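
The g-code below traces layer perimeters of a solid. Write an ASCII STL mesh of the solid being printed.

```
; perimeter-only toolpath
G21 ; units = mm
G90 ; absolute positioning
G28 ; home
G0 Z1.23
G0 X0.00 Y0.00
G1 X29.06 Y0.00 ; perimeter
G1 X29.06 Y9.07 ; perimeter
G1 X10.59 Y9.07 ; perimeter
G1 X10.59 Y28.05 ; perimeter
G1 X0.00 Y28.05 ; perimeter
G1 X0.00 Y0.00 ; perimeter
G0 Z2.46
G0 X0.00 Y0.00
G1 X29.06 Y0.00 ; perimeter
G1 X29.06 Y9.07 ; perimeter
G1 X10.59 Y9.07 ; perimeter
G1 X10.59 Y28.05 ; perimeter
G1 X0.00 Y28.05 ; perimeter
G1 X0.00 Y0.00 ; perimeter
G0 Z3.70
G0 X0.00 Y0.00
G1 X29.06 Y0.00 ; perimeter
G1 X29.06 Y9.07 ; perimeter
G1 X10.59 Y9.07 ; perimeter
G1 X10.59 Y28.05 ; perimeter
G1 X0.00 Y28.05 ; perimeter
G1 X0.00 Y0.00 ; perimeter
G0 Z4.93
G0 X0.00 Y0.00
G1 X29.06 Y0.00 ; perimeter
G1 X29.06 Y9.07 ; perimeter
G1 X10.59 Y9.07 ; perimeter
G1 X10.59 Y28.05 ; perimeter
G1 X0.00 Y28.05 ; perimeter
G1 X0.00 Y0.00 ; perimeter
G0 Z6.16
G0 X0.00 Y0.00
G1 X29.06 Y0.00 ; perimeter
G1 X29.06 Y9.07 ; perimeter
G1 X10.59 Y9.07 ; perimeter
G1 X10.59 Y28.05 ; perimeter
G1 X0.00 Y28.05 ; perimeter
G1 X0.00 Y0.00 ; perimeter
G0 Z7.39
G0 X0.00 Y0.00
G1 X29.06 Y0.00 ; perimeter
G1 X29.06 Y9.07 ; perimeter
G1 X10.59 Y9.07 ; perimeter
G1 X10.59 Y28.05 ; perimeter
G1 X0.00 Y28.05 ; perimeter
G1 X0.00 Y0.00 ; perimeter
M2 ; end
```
solid part
  facet normal 0.0000 0.0000 -1.0000
    outer loop
      vertex 29.06 9.07 0.00
      vertex 29.06 0.00 0.00
      vertex 0.00 0.00 0.00
    endloop
  endfacet
  facet normal 0.0000 0.0000 -1.0000
    outer loop
      vertex 10.59 9.07 0.00
      vertex 29.06 9.07 0.00
      vertex 0.00 0.00 0.00
    endloop
  endfacet
  facet normal 0.0000 0.0000 -1.0000
    outer loop
      vertex 10.59 28.05 0.00
      vertex 10.59 9.07 0.00
      vertex 0.00 0.00 0.00
    endloop
  endfacet
  facet normal 0.0000 0.0000 -1.0000
    outer loop
      vertex 0.00 28.05 0.00
      vertex 10.59 28.05 0.00
      vertex 0.00 0.00 0.00
    endloop
  endfacet
  facet normal 0.0000 0.0000 1.0000
    outer loop
      vertex 0.00 0.00 7.39
      vertex 29.06 0.00 7.39
      vertex 29.06 9.07 7.39
    endloop
  endfacet
  facet normal 0.0000 0.0000 1.0000
    outer loop
      vertex 0.00 0.00 7.39
      vertex 29.06 9.07 7.39
      vertex 10.59 9.07 7.39
    endloop
  endfacet
  facet normal 0.0000 0.0000 1.0000
    outer loop
      vertex 0.00 0.00 7.39
      vertex 10.59 9.07 7.39
      vertex 10.59 28.05 7.39
    endloop
  endfacet
  facet normal 0.0000 0.0000 1.0000
    outer loop
      vertex 0.00 0.00 7.39
      vertex 10.59 28.05 7.39
      vertex 0.00 28.05 7.39
    endloop
  endfacet
  facet normal 0.0000 -1.0000 0.0000
    outer loop
      vertex 0.00 0.00 0.00
      vertex 29.06 0.00 0.00
      vertex 29.06 0.00 7.39
    endloop
  endfacet
  facet normal 0.0000 -1.0000 0.0000
    outer loop
      vertex 0.00 0.00 0.00
      vertex 29.06 0.00 7.39
      vertex 0.00 0.00 7.39
    endloop
  endfacet
  facet normal 1.0000 0.0000 0.0000
    outer loop
      vertex 29.06 0.00 0.00
      vertex 29.06 9.07 0.00
      vertex 29.06 9.07 7.39
    endloop
  endfacet
  facet normal 1.0000 0.0000 0.0000
    outer loop
      vertex 29.06 0.00 0.00
      vertex 29.06 9.07 7.39
      vertex 29.06 0.00 7.39
    endloop
  endfacet
  facet normal 0.0000 1.0000 0.0000
    outer loop
      vertex 29.06 9.07 0.00
      vertex 10.59 9.07 0.00
      vertex 10.59 9.07 7.39
    endloop
  endfacet
  facet normal 0.0000 1.0000 0.0000
    outer loop
      vertex 29.06 9.07 0.00
      vertex 10.59 9.07 7.39
      vertex 29.06 9.07 7.39
    endloop
  endfacet
  facet normal 1.0000 0.0000 0.0000
    outer loop
      vertex 10.59 9.07 0.00
      vertex 10.59 28.05 0.00
      vertex 10.59 28.05 7.39
    endloop
  endfacet
  facet normal 1.0000 0.0000 0.0000
    outer loop
      vertex 10.59 9.07 0.00
      vertex 10.59 28.05 7.39
      vertex 10.59 9.07 7.39
    endloop
  endfacet
  facet normal 0.0000 1.0000 0.0000
    outer loop
      vertex 10.59 28.05 0.00
      vertex 0.00 28.05 0.00
      vertex 0.00 28.05 7.39
    endloop
  endfacet
  facet normal 0.0000 1.0000 0.0000
    outer loop
      vertex 10.59 28.05 0.00
      vertex 0.00 28.05 7.39
      vertex 10.59 28.05 7.39
    endloop
  endfacet
  facet normal -1.0000 0.0000 0.0000
    outer loop
      vertex 0.00 28.05 0.00
      vertex 0.00 0.00 0.00
      vertex 0.00 0.00 7.39
    endloop
  endfacet
  facet normal -1.0000 0.0000 0.0000
    outer loop
      vertex 0.00 28.05 0.00
      vertex 0.00 0.00 7.39
      vertex 0.00 28.05 7.39
    endloop
  endfacet
endsolid part

The G0 Z moves step by Δz≈1.23 mm. Every layer's G1 loop is the same polygon, so the solid is a straight extrusion of it from z=0 to z≈7.39. Closing with flat bottom and top caps and triangulating gives 20 facets — an L-shaped prism: outer 29.1 × 28.1 mm, arm thicknesses ≈ 9.07 mm (horizontal) and 10.6 mm (vertical), extruded 7.39 mm in z.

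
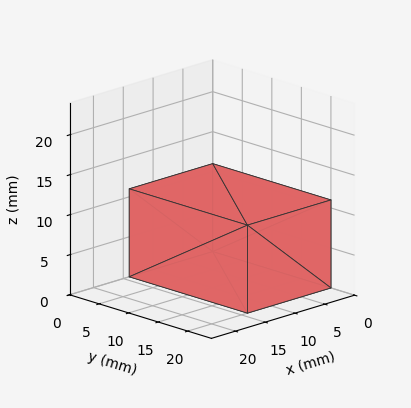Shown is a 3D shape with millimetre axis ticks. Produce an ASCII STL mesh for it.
Reading the render: the shape is a rectangular box, roughly 14 × 20 mm footprint and 11 mm tall (dimensions read to the nearest mm from the axis ticks). For the STL, each face is triangulated and given an outward normal.

solid part
  facet normal 0.0000 0.0000 -1.0000
    outer loop
      vertex 14.0 20.0 0.0
      vertex 14.0 0.0 0.0
      vertex 0.0 0.0 0.0
    endloop
  endfacet
  facet normal 0.0000 0.0000 -1.0000
    outer loop
      vertex 0.0 20.0 0.0
      vertex 14.0 20.0 0.0
      vertex 0.0 0.0 0.0
    endloop
  endfacet
  facet normal 0.0000 0.0000 1.0000
    outer loop
      vertex 0.0 0.0 11.0
      vertex 14.0 0.0 11.0
      vertex 14.0 20.0 11.0
    endloop
  endfacet
  facet normal 0.0000 0.0000 1.0000
    outer loop
      vertex 0.0 0.0 11.0
      vertex 14.0 20.0 11.0
      vertex 0.0 20.0 11.0
    endloop
  endfacet
  facet normal 0.0000 -1.0000 0.0000
    outer loop
      vertex 0.0 0.0 0.0
      vertex 14.0 0.0 0.0
      vertex 14.0 0.0 11.0
    endloop
  endfacet
  facet normal 0.0000 -1.0000 0.0000
    outer loop
      vertex 0.0 0.0 0.0
      vertex 14.0 0.0 11.0
      vertex 0.0 0.0 11.0
    endloop
  endfacet
  facet normal 0.0000 1.0000 0.0000
    outer loop
      vertex 14.0 20.0 11.0
      vertex 14.0 20.0 0.0
      vertex 0.0 20.0 0.0
    endloop
  endfacet
  facet normal 0.0000 1.0000 0.0000
    outer loop
      vertex 0.0 20.0 11.0
      vertex 14.0 20.0 11.0
      vertex 0.0 20.0 0.0
    endloop
  endfacet
  facet normal -1.0000 0.0000 0.0000
    outer loop
      vertex 0.0 20.0 11.0
      vertex 0.0 20.0 0.0
      vertex 0.0 0.0 0.0
    endloop
  endfacet
  facet normal -1.0000 0.0000 0.0000
    outer loop
      vertex 0.0 0.0 11.0
      vertex 0.0 20.0 11.0
      vertex 0.0 0.0 0.0
    endloop
  endfacet
  facet normal 1.0000 0.0000 0.0000
    outer loop
      vertex 14.0 0.0 0.0
      vertex 14.0 20.0 0.0
      vertex 14.0 20.0 11.0
    endloop
  endfacet
  facet normal 1.0000 0.0000 0.0000
    outer loop
      vertex 14.0 0.0 0.0
      vertex 14.0 20.0 11.0
      vertex 14.0 0.0 11.0
    endloop
  endfacet
endsolid part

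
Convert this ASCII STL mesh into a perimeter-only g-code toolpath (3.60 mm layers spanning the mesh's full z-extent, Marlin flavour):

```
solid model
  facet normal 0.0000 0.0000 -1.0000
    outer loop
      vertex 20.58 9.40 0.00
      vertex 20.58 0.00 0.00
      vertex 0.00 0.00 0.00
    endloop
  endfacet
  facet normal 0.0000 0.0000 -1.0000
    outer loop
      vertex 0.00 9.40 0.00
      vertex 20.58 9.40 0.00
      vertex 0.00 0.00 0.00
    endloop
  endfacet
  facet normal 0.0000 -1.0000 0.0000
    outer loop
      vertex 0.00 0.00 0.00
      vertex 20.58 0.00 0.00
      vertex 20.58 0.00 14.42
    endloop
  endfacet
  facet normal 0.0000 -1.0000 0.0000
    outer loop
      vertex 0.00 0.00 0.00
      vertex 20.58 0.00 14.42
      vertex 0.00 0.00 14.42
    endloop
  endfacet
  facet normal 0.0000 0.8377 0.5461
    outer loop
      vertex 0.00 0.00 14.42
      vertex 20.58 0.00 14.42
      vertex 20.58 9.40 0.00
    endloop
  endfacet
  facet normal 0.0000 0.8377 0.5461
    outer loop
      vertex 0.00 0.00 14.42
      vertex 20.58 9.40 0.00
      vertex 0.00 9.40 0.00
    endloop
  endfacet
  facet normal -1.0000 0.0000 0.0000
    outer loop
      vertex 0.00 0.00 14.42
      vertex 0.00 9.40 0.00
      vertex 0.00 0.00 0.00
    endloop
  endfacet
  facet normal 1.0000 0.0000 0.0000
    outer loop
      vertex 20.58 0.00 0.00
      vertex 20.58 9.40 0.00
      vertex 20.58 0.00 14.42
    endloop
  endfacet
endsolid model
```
; perimeter-only toolpath
G21 ; units = mm
G90 ; absolute positioning
G28 ; home
; layer 1
G0 Z3.60
G0 X0.00 Y0.00
G1 X20.58 Y0.00
G1 X20.58 Y7.05
G1 X0.00 Y7.05
G1 X0.00 Y0.00
; layer 2
G0 Z7.21
G0 X0.00 Y0.00
G1 X20.58 Y0.00
G1 X20.58 Y4.70
G1 X0.00 Y4.70
G1 X0.00 Y0.00
; layer 3
G0 Z10.81
G0 X0.00 Y0.00
G1 X20.58 Y0.00
G1 X20.58 Y2.35
G1 X0.00 Y2.35
G1 X0.00 Y0.00
M2 ; end

The solid is a wedge (ramp): 20.6 × 9.4 mm base, rising to 14.4 mm along the y=0 edge and sloping linearly to z=0 at y=9.4. Slicing at Δz = 3.60 mm — 4 equal slices spanning the solid's height, so layer i sits at z = i·h/4 — gives 3 non-empty perimeters. Each is a 4-segment closed polygon; G0 lifts to the layer z and rapids to the start vertex, then G1 traces the edges. The cross-section shrinks linearly with z (the slice at the apex is degenerate and omitted).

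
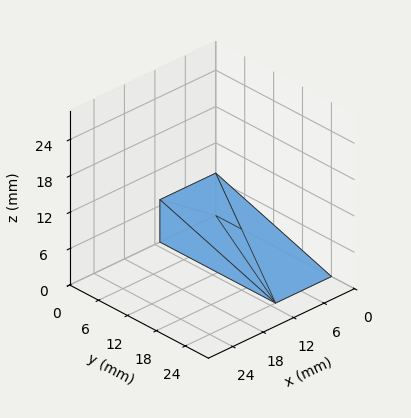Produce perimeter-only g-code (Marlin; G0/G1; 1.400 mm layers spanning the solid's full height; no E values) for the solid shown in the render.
Reading the render: the shape is a wedge (ramp): 11 × 24 mm base, rising to 7 mm along the y=0 edge and sloping linearly to z=0 at y=24 (dimensions read to the nearest mm from the axis ticks). For the g-code, the solid's height is divided into equal slices at the stated Δz and each level perimeter traced with G1 moves after a G0 lift.

; perimeter-only toolpath
G21 ; units = mm
G90 ; absolute positioning
G28 ; home
; layer 1
G0 Z1.400
G0 X0.000 Y0.000
G1 X11.000 Y0.000
G1 X11.000 Y19.200
G1 X0.000 Y19.200
G1 X0.000 Y0.000
; layer 2
G0 Z2.800
G0 X0.000 Y0.000
G1 X11.000 Y0.000
G1 X11.000 Y14.400
G1 X0.000 Y14.400
G1 X0.000 Y0.000
; layer 3
G0 Z4.200
G0 X0.000 Y0.000
G1 X11.000 Y0.000
G1 X11.000 Y9.600
G1 X0.000 Y9.600
G1 X0.000 Y0.000
; layer 4
G0 Z5.600
G0 X0.000 Y0.000
G1 X11.000 Y0.000
G1 X11.000 Y4.800
G1 X0.000 Y4.800
G1 X0.000 Y0.000
M2 ; end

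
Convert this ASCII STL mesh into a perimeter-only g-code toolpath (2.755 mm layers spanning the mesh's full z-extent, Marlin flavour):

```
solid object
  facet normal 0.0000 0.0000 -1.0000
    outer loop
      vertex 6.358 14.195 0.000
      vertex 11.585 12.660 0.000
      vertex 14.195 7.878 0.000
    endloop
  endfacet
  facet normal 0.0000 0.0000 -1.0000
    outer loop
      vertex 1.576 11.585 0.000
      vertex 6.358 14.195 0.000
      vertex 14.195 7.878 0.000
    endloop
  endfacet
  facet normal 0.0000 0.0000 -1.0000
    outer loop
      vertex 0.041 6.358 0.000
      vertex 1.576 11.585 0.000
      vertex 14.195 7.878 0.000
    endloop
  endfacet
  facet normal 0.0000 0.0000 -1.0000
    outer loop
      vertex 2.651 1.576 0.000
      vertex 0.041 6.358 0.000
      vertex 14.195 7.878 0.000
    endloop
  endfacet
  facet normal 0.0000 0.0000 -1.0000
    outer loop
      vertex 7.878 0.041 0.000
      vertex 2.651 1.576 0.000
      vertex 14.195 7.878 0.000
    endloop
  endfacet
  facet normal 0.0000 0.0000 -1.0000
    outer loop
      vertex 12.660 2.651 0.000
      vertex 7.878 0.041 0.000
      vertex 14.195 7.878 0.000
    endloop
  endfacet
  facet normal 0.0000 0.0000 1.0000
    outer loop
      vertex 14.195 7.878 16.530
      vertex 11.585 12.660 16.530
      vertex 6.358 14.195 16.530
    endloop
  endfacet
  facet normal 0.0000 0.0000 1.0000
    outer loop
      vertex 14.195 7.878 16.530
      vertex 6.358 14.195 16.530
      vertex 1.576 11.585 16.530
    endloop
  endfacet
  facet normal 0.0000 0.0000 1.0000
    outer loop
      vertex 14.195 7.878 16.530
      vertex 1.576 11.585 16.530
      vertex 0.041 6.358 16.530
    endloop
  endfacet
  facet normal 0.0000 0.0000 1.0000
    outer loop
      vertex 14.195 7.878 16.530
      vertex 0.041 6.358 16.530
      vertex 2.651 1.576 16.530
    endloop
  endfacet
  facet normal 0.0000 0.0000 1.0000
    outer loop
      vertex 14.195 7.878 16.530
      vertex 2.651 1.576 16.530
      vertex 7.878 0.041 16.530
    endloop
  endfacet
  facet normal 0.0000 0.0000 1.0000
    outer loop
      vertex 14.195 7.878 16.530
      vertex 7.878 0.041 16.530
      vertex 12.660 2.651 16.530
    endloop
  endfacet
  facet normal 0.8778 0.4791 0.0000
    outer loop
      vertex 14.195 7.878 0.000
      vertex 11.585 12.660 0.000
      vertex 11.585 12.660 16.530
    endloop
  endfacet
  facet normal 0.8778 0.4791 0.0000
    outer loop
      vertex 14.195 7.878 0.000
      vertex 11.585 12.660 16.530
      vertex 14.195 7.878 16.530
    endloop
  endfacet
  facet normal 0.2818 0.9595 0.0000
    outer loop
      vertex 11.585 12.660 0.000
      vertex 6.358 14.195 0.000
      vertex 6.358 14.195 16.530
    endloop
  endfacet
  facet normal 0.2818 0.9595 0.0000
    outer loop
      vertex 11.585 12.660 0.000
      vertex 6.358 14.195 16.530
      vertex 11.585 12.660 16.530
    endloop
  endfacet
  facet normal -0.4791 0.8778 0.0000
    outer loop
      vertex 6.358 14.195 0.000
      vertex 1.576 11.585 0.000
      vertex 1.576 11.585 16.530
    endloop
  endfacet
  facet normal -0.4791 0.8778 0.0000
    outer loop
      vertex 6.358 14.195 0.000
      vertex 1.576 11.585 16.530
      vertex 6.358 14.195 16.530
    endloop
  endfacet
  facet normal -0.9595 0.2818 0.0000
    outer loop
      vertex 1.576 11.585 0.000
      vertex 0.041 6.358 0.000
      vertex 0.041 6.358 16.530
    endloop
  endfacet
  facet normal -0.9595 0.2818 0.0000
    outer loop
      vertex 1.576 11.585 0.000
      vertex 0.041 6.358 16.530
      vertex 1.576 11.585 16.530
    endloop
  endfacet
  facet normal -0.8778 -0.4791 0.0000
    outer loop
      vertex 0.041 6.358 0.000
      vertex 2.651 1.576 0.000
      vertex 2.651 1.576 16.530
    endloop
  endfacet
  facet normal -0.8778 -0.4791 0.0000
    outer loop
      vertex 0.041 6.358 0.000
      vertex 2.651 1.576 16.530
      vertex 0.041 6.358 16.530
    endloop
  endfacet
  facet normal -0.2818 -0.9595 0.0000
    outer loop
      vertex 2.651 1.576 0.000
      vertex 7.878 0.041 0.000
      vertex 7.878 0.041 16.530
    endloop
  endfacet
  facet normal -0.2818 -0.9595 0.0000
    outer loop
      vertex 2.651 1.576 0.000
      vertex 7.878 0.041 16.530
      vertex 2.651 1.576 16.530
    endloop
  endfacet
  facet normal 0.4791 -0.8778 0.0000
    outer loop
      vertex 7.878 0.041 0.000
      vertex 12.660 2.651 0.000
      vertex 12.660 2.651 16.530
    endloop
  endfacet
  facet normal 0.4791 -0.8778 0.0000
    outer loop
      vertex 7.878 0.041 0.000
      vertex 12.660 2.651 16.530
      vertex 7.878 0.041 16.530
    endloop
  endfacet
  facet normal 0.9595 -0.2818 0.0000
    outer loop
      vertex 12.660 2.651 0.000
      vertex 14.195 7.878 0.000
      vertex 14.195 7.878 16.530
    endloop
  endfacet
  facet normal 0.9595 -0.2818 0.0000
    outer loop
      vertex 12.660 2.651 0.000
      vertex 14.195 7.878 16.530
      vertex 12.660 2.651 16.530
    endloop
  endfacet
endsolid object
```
; perimeter-only toolpath
G21 ; units = mm
G90 ; absolute positioning
G28 ; home
; layer 1
G0 Z2.755
G0 X14.195 Y7.878
G1 X11.585 Y12.660
G1 X6.358 Y14.195
G1 X1.576 Y11.585
G1 X0.041 Y6.358
G1 X2.651 Y1.576
G1 X7.878 Y0.041
G1 X12.660 Y2.651
G1 X14.195 Y7.878
; layer 2
G0 Z5.510
G0 X14.195 Y7.878
G1 X11.585 Y12.660
G1 X6.358 Y14.195
G1 X1.576 Y11.585
G1 X0.041 Y6.358
G1 X2.651 Y1.576
G1 X7.878 Y0.041
G1 X12.660 Y2.651
G1 X14.195 Y7.878
; layer 3
G0 Z8.265
G0 X14.195 Y7.878
G1 X11.585 Y12.660
G1 X6.358 Y14.195
G1 X1.576 Y11.585
G1 X0.041 Y6.358
G1 X2.651 Y1.576
G1 X7.878 Y0.041
G1 X12.660 Y2.651
G1 X14.195 Y7.878
; layer 4
G0 Z11.020
G0 X14.195 Y7.878
G1 X11.585 Y12.660
G1 X6.358 Y14.195
G1 X1.576 Y11.585
G1 X0.041 Y6.358
G1 X2.651 Y1.576
G1 X7.878 Y0.041
G1 X12.660 Y2.651
G1 X14.195 Y7.878
; layer 5
G0 Z13.775
G0 X14.195 Y7.878
G1 X11.585 Y12.660
G1 X6.358 Y14.195
G1 X1.576 Y11.585
G1 X0.041 Y6.358
G1 X2.651 Y1.576
G1 X7.878 Y0.041
G1 X12.660 Y2.651
G1 X14.195 Y7.878
; layer 6
G0 Z16.530
G0 X14.195 Y7.878
G1 X11.585 Y12.660
G1 X6.358 Y14.195
G1 X1.576 Y11.585
G1 X0.041 Y6.358
G1 X2.651 Y1.576
G1 X7.878 Y0.041
G1 X12.660 Y2.651
G1 X14.195 Y7.878
M2 ; end

The solid is a regular 8-sided prism (a cylinder approximated with 8 flat sides), circumscribed radius ≈ 7.12 mm, height ≈ 16.5 mm. Slicing at Δz = 2.755 mm — 6 equal slices spanning the solid's height, so layer i sits at z = i·h/6 — gives 6 non-empty perimeters. Each is a 8-segment closed polygon; G0 lifts to the layer z and rapids to the start vertex, then G1 traces the edges.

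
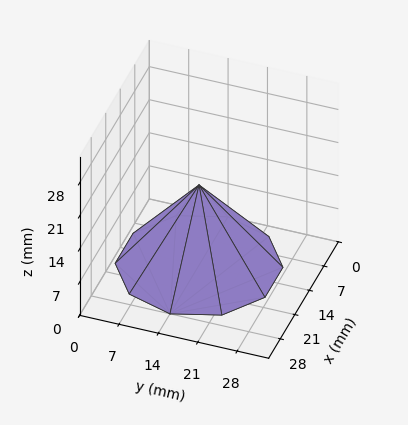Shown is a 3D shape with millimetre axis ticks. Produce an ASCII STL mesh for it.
Reading the render: the shape is a regular 10-sided pyramid, base circumscribed radius ≈ 14 mm, apex at z ≈ 17 mm (dimensions read to the nearest mm from the axis ticks). For the STL, each face is triangulated and given an outward normal.

solid part
  facet normal 0.0000 0.0000 -1.0000
    outer loop
      vertex 18.33 27.31 0.00
      vertex 25.33 22.23 0.00
      vertex 28.00 14.00 0.00
    endloop
  endfacet
  facet normal 0.0000 0.0000 -1.0000
    outer loop
      vertex 9.67 27.31 0.00
      vertex 18.33 27.31 0.00
      vertex 28.00 14.00 0.00
    endloop
  endfacet
  facet normal 0.0000 0.0000 -1.0000
    outer loop
      vertex 2.67 22.23 0.00
      vertex 9.67 27.31 0.00
      vertex 28.00 14.00 0.00
    endloop
  endfacet
  facet normal 0.0000 0.0000 -1.0000
    outer loop
      vertex 0.00 14.00 0.00
      vertex 2.67 22.23 0.00
      vertex 28.00 14.00 0.00
    endloop
  endfacet
  facet normal 0.0000 0.0000 -1.0000
    outer loop
      vertex 2.67 5.77 0.00
      vertex 0.00 14.00 0.00
      vertex 28.00 14.00 0.00
    endloop
  endfacet
  facet normal 0.0000 0.0000 -1.0000
    outer loop
      vertex 9.67 0.69 0.00
      vertex 2.67 5.77 0.00
      vertex 28.00 14.00 0.00
    endloop
  endfacet
  facet normal 0.0000 0.0000 -1.0000
    outer loop
      vertex 18.33 0.69 0.00
      vertex 9.67 0.69 0.00
      vertex 28.00 14.00 0.00
    endloop
  endfacet
  facet normal 0.0000 0.0000 -1.0000
    outer loop
      vertex 25.33 5.77 0.00
      vertex 18.33 0.69 0.00
      vertex 28.00 14.00 0.00
    endloop
  endfacet
  facet normal 0.7488 0.2429 0.6167
    outer loop
      vertex 28.00 14.00 0.00
      vertex 25.33 22.23 0.00
      vertex 14.00 14.00 17.00
    endloop
  endfacet
  facet normal 0.4624 0.6372 0.6166
    outer loop
      vertex 25.33 22.23 0.00
      vertex 18.33 27.31 0.00
      vertex 14.00 14.00 17.00
    endloop
  endfacet
  facet normal 0.0000 0.7874 0.6165
    outer loop
      vertex 18.33 27.31 0.00
      vertex 9.67 27.31 0.00
      vertex 14.00 14.00 17.00
    endloop
  endfacet
  facet normal -0.4624 0.6372 0.6166
    outer loop
      vertex 9.67 27.31 0.00
      vertex 2.67 22.23 0.00
      vertex 14.00 14.00 17.00
    endloop
  endfacet
  facet normal -0.7488 0.2429 0.6167
    outer loop
      vertex 2.67 22.23 0.00
      vertex 0.00 14.00 0.00
      vertex 14.00 14.00 17.00
    endloop
  endfacet
  facet normal -0.7488 -0.2429 0.6167
    outer loop
      vertex 0.00 14.00 0.00
      vertex 2.67 5.77 0.00
      vertex 14.00 14.00 17.00
    endloop
  endfacet
  facet normal -0.4624 -0.6372 0.6166
    outer loop
      vertex 2.67 5.77 0.00
      vertex 9.67 0.69 0.00
      vertex 14.00 14.00 17.00
    endloop
  endfacet
  facet normal 0.0000 -0.7874 0.6165
    outer loop
      vertex 9.67 0.69 0.00
      vertex 18.33 0.69 0.00
      vertex 14.00 14.00 17.00
    endloop
  endfacet
  facet normal 0.4624 -0.6372 0.6166
    outer loop
      vertex 18.33 0.69 0.00
      vertex 25.33 5.77 0.00
      vertex 14.00 14.00 17.00
    endloop
  endfacet
  facet normal 0.7488 -0.2429 0.6167
    outer loop
      vertex 25.33 5.77 0.00
      vertex 28.00 14.00 0.00
      vertex 14.00 14.00 17.00
    endloop
  endfacet
endsolid part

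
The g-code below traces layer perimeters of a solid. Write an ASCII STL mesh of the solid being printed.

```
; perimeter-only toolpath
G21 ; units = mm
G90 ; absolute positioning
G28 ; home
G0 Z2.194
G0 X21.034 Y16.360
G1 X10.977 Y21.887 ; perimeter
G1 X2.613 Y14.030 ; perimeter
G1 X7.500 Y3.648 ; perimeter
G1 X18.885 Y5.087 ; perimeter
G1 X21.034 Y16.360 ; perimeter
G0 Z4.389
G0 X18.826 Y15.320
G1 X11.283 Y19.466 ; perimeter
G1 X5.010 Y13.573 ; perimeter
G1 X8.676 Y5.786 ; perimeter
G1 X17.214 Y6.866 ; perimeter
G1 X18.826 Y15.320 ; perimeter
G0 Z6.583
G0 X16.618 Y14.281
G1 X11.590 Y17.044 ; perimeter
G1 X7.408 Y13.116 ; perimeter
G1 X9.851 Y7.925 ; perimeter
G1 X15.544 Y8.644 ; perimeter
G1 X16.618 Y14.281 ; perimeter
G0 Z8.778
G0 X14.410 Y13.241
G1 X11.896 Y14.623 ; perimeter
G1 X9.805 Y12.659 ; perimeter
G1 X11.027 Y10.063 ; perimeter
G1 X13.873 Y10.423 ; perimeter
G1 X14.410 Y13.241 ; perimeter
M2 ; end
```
solid part
  facet normal 0.0000 0.0000 -1.0000
    outer loop
      vertex 0.216 14.487 0.000
      vertex 10.671 24.308 0.000
      vertex 23.242 17.399 0.000
    endloop
  endfacet
  facet normal 0.0000 0.0000 -1.0000
    outer loop
      vertex 6.325 1.509 0.000
      vertex 0.216 14.487 0.000
      vertex 23.242 17.399 0.000
    endloop
  endfacet
  facet normal 0.0000 0.0000 -1.0000
    outer loop
      vertex 20.556 3.308 0.000
      vertex 6.325 1.509 0.000
      vertex 23.242 17.399 0.000
    endloop
  endfacet
  facet normal 0.3581 0.6515 0.6689
    outer loop
      vertex 23.242 17.399 0.000
      vertex 10.671 24.308 0.000
      vertex 12.202 12.202 10.972
    endloop
  endfacet
  facet normal -0.5090 0.5418 0.6689
    outer loop
      vertex 10.671 24.308 0.000
      vertex 0.216 14.487 0.000
      vertex 12.202 12.202 10.972
    endloop
  endfacet
  facet normal -0.6726 -0.3166 0.6688
    outer loop
      vertex 0.216 14.487 0.000
      vertex 6.325 1.509 0.000
      vertex 12.202 12.202 10.972
    endloop
  endfacet
  facet normal 0.0932 -0.7375 0.6688
    outer loop
      vertex 6.325 1.509 0.000
      vertex 20.556 3.308 0.000
      vertex 12.202 12.202 10.972
    endloop
  endfacet
  facet normal 0.7303 -0.1392 0.6688
    outer loop
      vertex 20.556 3.308 0.000
      vertex 23.242 17.399 0.000
      vertex 12.202 12.202 10.972
    endloop
  endfacet
endsolid part

The G0 Z moves step by Δz≈2.194 mm. The G1 loops shrink linearly with z, so the solid tapers from its base footprint up to z≈11. Closing with a flat bottom cap and the tapered top and triangulating gives 8 facets — a regular 5-sided pyramid, base circumscribed radius ≈ 12.2 mm, apex at z ≈ 11 mm.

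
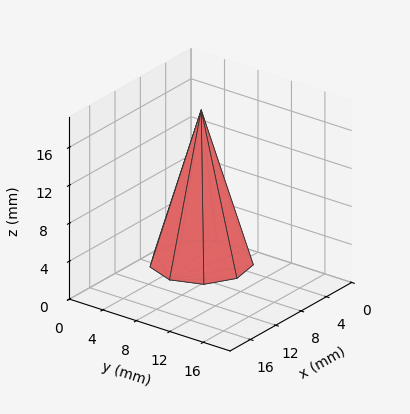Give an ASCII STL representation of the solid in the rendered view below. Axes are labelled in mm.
Reading the render: the shape is a regular 9-sided pyramid, base circumscribed radius ≈ 5 mm, apex at z ≈ 16 mm (dimensions read to the nearest mm from the axis ticks). For the STL, each face is triangulated and given an outward normal.

solid part
  facet normal 0.0000 0.0000 -1.0000
    outer loop
      vertex 5.87 9.92 0.00
      vertex 8.83 8.21 0.00
      vertex 10.00 5.00 0.00
    endloop
  endfacet
  facet normal 0.0000 0.0000 -1.0000
    outer loop
      vertex 2.50 9.33 0.00
      vertex 5.87 9.92 0.00
      vertex 10.00 5.00 0.00
    endloop
  endfacet
  facet normal 0.0000 0.0000 -1.0000
    outer loop
      vertex 0.30 6.71 0.00
      vertex 2.50 9.33 0.00
      vertex 10.00 5.00 0.00
    endloop
  endfacet
  facet normal 0.0000 0.0000 -1.0000
    outer loop
      vertex 0.30 3.29 0.00
      vertex 0.30 6.71 0.00
      vertex 10.00 5.00 0.00
    endloop
  endfacet
  facet normal 0.0000 0.0000 -1.0000
    outer loop
      vertex 2.50 0.67 0.00
      vertex 0.30 3.29 0.00
      vertex 10.00 5.00 0.00
    endloop
  endfacet
  facet normal 0.0000 0.0000 -1.0000
    outer loop
      vertex 5.87 0.08 0.00
      vertex 2.50 0.67 0.00
      vertex 10.00 5.00 0.00
    endloop
  endfacet
  facet normal 0.0000 0.0000 -1.0000
    outer loop
      vertex 8.83 1.79 0.00
      vertex 5.87 0.08 0.00
      vertex 10.00 5.00 0.00
    endloop
  endfacet
  facet normal 0.9015 0.3286 0.2817
    outer loop
      vertex 10.00 5.00 0.00
      vertex 8.83 8.21 0.00
      vertex 5.00 5.00 16.00
    endloop
  endfacet
  facet normal 0.4800 0.8309 0.2816
    outer loop
      vertex 8.83 8.21 0.00
      vertex 5.87 9.92 0.00
      vertex 5.00 5.00 16.00
    endloop
  endfacet
  facet normal -0.1655 0.9451 0.2816
    outer loop
      vertex 5.87 9.92 0.00
      vertex 2.50 9.33 0.00
      vertex 5.00 5.00 16.00
    endloop
  endfacet
  facet normal -0.7348 0.6170 0.2818
    outer loop
      vertex 2.50 9.33 0.00
      vertex 0.30 6.71 0.00
      vertex 5.00 5.00 16.00
    endloop
  endfacet
  facet normal -0.9595 0.0000 0.2818
    outer loop
      vertex 0.30 6.71 0.00
      vertex 0.30 3.29 0.00
      vertex 5.00 5.00 16.00
    endloop
  endfacet
  facet normal -0.7348 -0.6170 0.2818
    outer loop
      vertex 0.30 3.29 0.00
      vertex 2.50 0.67 0.00
      vertex 5.00 5.00 16.00
    endloop
  endfacet
  facet normal -0.1655 -0.9451 0.2816
    outer loop
      vertex 2.50 0.67 0.00
      vertex 5.87 0.08 0.00
      vertex 5.00 5.00 16.00
    endloop
  endfacet
  facet normal 0.4800 -0.8309 0.2816
    outer loop
      vertex 5.87 0.08 0.00
      vertex 8.83 1.79 0.00
      vertex 5.00 5.00 16.00
    endloop
  endfacet
  facet normal 0.9015 -0.3286 0.2817
    outer loop
      vertex 8.83 1.79 0.00
      vertex 10.00 5.00 0.00
      vertex 5.00 5.00 16.00
    endloop
  endfacet
endsolid part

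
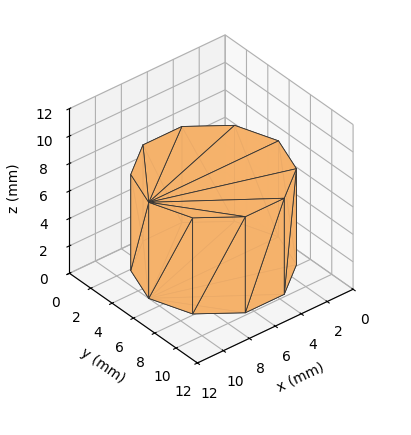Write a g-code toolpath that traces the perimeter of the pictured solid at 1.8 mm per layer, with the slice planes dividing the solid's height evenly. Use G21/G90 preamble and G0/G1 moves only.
Reading the render: the shape is a regular 10-sided prism (a cylinder approximated with 10 flat sides), circumscribed radius ≈ 5 mm, height ≈ 7 mm (dimensions read to the nearest mm from the axis ticks). For the g-code, the solid's height is divided into equal slices at the stated Δz and each level perimeter traced with G1 moves after a G0 lift.

; perimeter-only toolpath
G21 ; units = mm
G90 ; absolute positioning
G28 ; home
; layer 1
G0 Z1.8
G0 X10.0 Y5.0
G1 X9.0 Y7.9
G1 X6.5 Y9.8
G1 X3.5 Y9.8
G1 X1.0 Y7.9
G1 X0.0 Y5.0
G1 X1.0 Y2.1
G1 X3.5 Y0.2
G1 X6.5 Y0.2
G1 X9.0 Y2.1
G1 X10.0 Y5.0
; layer 2
G0 Z3.5
G0 X10.0 Y5.0
G1 X9.0 Y7.9
G1 X6.5 Y9.8
G1 X3.5 Y9.8
G1 X1.0 Y7.9
G1 X0.0 Y5.0
G1 X1.0 Y2.1
G1 X3.5 Y0.2
G1 X6.5 Y0.2
G1 X9.0 Y2.1
G1 X10.0 Y5.0
; layer 3
G0 Z5.2
G0 X10.0 Y5.0
G1 X9.0 Y7.9
G1 X6.5 Y9.8
G1 X3.5 Y9.8
G1 X1.0 Y7.9
G1 X0.0 Y5.0
G1 X1.0 Y2.1
G1 X3.5 Y0.2
G1 X6.5 Y0.2
G1 X9.0 Y2.1
G1 X10.0 Y5.0
; layer 4
G0 Z7.0
G0 X10.0 Y5.0
G1 X9.0 Y7.9
G1 X6.5 Y9.8
G1 X3.5 Y9.8
G1 X1.0 Y7.9
G1 X0.0 Y5.0
G1 X1.0 Y2.1
G1 X3.5 Y0.2
G1 X6.5 Y0.2
G1 X9.0 Y2.1
G1 X10.0 Y5.0
M2 ; end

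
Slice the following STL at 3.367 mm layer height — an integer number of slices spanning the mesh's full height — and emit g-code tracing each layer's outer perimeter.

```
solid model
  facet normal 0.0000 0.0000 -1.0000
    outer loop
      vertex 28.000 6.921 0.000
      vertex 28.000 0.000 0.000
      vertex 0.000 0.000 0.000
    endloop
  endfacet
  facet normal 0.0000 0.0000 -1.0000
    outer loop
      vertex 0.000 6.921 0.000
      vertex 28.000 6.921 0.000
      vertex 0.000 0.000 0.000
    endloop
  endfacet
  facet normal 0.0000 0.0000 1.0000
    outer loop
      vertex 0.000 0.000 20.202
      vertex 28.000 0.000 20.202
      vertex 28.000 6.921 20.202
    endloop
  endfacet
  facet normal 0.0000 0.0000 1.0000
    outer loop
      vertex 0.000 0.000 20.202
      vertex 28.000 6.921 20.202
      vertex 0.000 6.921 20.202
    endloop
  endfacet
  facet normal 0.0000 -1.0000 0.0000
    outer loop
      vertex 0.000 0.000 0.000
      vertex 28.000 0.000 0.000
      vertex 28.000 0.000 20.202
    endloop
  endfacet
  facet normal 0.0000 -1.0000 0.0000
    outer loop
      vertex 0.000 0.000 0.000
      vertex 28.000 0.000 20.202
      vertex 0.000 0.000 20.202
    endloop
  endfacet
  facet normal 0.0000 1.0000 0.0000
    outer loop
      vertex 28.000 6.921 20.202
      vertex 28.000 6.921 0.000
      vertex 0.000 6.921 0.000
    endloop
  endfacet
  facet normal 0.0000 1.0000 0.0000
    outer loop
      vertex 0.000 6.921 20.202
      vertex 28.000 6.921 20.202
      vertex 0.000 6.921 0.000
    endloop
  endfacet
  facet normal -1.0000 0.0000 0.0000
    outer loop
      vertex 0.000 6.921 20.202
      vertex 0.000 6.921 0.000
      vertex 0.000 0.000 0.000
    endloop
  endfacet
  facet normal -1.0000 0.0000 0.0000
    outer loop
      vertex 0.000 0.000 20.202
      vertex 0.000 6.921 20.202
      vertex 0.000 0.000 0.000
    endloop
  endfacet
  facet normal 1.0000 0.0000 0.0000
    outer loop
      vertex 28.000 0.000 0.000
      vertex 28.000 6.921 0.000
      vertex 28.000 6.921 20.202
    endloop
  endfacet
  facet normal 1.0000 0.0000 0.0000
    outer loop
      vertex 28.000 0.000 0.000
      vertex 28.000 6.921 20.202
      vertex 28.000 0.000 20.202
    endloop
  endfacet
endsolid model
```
; perimeter-only toolpath
G21 ; units = mm
G90 ; absolute positioning
G28 ; home
; layer 1
G0 Z3.367
G0 X0.000 Y0.000
G1 X28.000 Y0.000
G1 X28.000 Y6.921
G1 X0.000 Y6.921
G1 X0.000 Y0.000
; layer 2
G0 Z6.734
G0 X0.000 Y0.000
G1 X28.000 Y0.000
G1 X28.000 Y6.921
G1 X0.000 Y6.921
G1 X0.000 Y0.000
; layer 3
G0 Z10.101
G0 X0.000 Y0.000
G1 X28.000 Y0.000
G1 X28.000 Y6.921
G1 X0.000 Y6.921
G1 X0.000 Y0.000
; layer 4
G0 Z13.468
G0 X0.000 Y0.000
G1 X28.000 Y0.000
G1 X28.000 Y6.921
G1 X0.000 Y6.921
G1 X0.000 Y0.000
; layer 5
G0 Z16.835
G0 X0.000 Y0.000
G1 X28.000 Y0.000
G1 X28.000 Y6.921
G1 X0.000 Y6.921
G1 X0.000 Y0.000
; layer 6
G0 Z20.202
G0 X0.000 Y0.000
G1 X28.000 Y0.000
G1 X28.000 Y6.921
G1 X0.000 Y6.921
G1 X0.000 Y0.000
M2 ; end

The solid is a rectangular box, roughly 28 × 6.92 mm footprint and 20.2 mm tall. Slicing at Δz = 3.367 mm — 6 equal slices spanning the solid's height, so layer i sits at z = i·h/6 — gives 6 non-empty perimeters. Each is a 4-segment closed polygon; G0 lifts to the layer z and rapids to the start vertex, then G1 traces the edges.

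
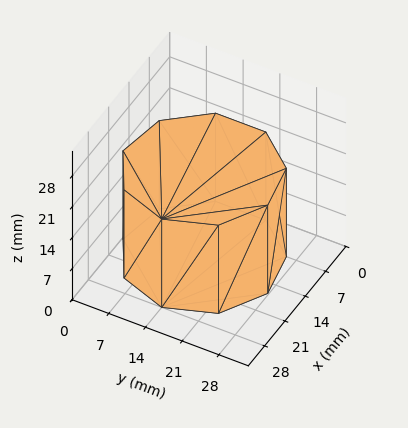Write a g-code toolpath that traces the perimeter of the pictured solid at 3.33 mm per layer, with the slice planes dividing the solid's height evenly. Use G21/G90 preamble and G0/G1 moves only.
Reading the render: the shape is a regular 9-sided prism (a cylinder approximated with 9 flat sides), circumscribed radius ≈ 14 mm, height ≈ 20 mm (dimensions read to the nearest mm from the axis ticks). For the g-code, the solid's height is divided into equal slices at the stated Δz and each level perimeter traced with G1 moves after a G0 lift.

; perimeter-only toolpath
G21 ; units = mm
G90 ; absolute positioning
G28 ; home
; layer 1
G0 Z3.33
G0 X28.00 Y14.00
G1 X24.72 Y23.00
G1 X16.43 Y27.79
G1 X7.00 Y26.12
G1 X0.84 Y18.79
G1 X0.84 Y9.21
G1 X7.00 Y1.88
G1 X16.43 Y0.21
G1 X24.72 Y5.00
G1 X28.00 Y14.00
; layer 2
G0 Z6.67
G0 X28.00 Y14.00
G1 X24.72 Y23.00
G1 X16.43 Y27.79
G1 X7.00 Y26.12
G1 X0.84 Y18.79
G1 X0.84 Y9.21
G1 X7.00 Y1.88
G1 X16.43 Y0.21
G1 X24.72 Y5.00
G1 X28.00 Y14.00
; layer 3
G0 Z10.00
G0 X28.00 Y14.00
G1 X24.72 Y23.00
G1 X16.43 Y27.79
G1 X7.00 Y26.12
G1 X0.84 Y18.79
G1 X0.84 Y9.21
G1 X7.00 Y1.88
G1 X16.43 Y0.21
G1 X24.72 Y5.00
G1 X28.00 Y14.00
; layer 4
G0 Z13.33
G0 X28.00 Y14.00
G1 X24.72 Y23.00
G1 X16.43 Y27.79
G1 X7.00 Y26.12
G1 X0.84 Y18.79
G1 X0.84 Y9.21
G1 X7.00 Y1.88
G1 X16.43 Y0.21
G1 X24.72 Y5.00
G1 X28.00 Y14.00
; layer 5
G0 Z16.67
G0 X28.00 Y14.00
G1 X24.72 Y23.00
G1 X16.43 Y27.79
G1 X7.00 Y26.12
G1 X0.84 Y18.79
G1 X0.84 Y9.21
G1 X7.00 Y1.88
G1 X16.43 Y0.21
G1 X24.72 Y5.00
G1 X28.00 Y14.00
; layer 6
G0 Z20.00
G0 X28.00 Y14.00
G1 X24.72 Y23.00
G1 X16.43 Y27.79
G1 X7.00 Y26.12
G1 X0.84 Y18.79
G1 X0.84 Y9.21
G1 X7.00 Y1.88
G1 X16.43 Y0.21
G1 X24.72 Y5.00
G1 X28.00 Y14.00
M2 ; end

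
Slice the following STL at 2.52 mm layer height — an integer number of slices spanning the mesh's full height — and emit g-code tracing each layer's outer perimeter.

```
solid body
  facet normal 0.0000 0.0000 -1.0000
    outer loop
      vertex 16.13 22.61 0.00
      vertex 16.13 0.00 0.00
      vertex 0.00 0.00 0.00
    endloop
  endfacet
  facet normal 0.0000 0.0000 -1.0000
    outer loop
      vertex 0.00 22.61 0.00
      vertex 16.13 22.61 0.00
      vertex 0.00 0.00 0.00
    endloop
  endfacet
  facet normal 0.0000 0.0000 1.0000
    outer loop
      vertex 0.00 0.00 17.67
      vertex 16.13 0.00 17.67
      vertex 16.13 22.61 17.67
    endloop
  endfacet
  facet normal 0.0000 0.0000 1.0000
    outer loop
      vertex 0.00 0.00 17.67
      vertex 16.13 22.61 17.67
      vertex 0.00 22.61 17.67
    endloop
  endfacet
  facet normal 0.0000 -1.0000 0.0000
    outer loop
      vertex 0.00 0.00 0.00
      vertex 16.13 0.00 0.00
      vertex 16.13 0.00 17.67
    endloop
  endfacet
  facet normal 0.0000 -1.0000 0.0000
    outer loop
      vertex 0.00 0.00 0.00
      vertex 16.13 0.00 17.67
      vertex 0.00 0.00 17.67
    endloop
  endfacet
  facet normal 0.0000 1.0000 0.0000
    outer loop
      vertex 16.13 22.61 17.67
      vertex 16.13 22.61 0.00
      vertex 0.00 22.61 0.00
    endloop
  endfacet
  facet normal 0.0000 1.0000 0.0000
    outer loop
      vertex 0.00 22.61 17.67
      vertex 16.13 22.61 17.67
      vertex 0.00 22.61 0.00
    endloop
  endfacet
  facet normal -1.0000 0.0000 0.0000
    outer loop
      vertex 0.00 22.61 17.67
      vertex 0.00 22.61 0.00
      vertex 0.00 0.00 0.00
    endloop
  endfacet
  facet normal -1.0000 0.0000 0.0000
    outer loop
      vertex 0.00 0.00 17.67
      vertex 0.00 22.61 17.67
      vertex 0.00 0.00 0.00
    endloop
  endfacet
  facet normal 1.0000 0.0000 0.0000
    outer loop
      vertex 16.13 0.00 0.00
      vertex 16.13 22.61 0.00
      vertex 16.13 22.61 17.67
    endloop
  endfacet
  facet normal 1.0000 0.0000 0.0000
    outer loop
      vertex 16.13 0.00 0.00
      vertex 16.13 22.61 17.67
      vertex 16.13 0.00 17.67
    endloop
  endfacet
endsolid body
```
; perimeter-only toolpath
G21 ; units = mm
G90 ; absolute positioning
G28 ; home
; layer 1
G0 Z2.52
G0 X0.00 Y0.00
G1 X16.13 Y0.00
G1 X16.13 Y22.61
G1 X0.00 Y22.61
G1 X0.00 Y0.00
; layer 2
G0 Z5.05
G0 X0.00 Y0.00
G1 X16.13 Y0.00
G1 X16.13 Y22.61
G1 X0.00 Y22.61
G1 X0.00 Y0.00
; layer 3
G0 Z7.57
G0 X0.00 Y0.00
G1 X16.13 Y0.00
G1 X16.13 Y22.61
G1 X0.00 Y22.61
G1 X0.00 Y0.00
; layer 4
G0 Z10.10
G0 X0.00 Y0.00
G1 X16.13 Y0.00
G1 X16.13 Y22.61
G1 X0.00 Y22.61
G1 X0.00 Y0.00
; layer 5
G0 Z12.62
G0 X0.00 Y0.00
G1 X16.13 Y0.00
G1 X16.13 Y22.61
G1 X0.00 Y22.61
G1 X0.00 Y0.00
; layer 6
G0 Z15.15
G0 X0.00 Y0.00
G1 X16.13 Y0.00
G1 X16.13 Y22.61
G1 X0.00 Y22.61
G1 X0.00 Y0.00
; layer 7
G0 Z17.67
G0 X0.00 Y0.00
G1 X16.13 Y0.00
G1 X16.13 Y22.61
G1 X0.00 Y22.61
G1 X0.00 Y0.00
M2 ; end

The solid is a rectangular box, roughly 16.1 × 22.6 mm footprint and 17.7 mm tall. Slicing at Δz = 2.52 mm — 7 equal slices spanning the solid's height, so layer i sits at z = i·h/7 — gives 7 non-empty perimeters. Each is a 4-segment closed polygon; G0 lifts to the layer z and rapids to the start vertex, then G1 traces the edges.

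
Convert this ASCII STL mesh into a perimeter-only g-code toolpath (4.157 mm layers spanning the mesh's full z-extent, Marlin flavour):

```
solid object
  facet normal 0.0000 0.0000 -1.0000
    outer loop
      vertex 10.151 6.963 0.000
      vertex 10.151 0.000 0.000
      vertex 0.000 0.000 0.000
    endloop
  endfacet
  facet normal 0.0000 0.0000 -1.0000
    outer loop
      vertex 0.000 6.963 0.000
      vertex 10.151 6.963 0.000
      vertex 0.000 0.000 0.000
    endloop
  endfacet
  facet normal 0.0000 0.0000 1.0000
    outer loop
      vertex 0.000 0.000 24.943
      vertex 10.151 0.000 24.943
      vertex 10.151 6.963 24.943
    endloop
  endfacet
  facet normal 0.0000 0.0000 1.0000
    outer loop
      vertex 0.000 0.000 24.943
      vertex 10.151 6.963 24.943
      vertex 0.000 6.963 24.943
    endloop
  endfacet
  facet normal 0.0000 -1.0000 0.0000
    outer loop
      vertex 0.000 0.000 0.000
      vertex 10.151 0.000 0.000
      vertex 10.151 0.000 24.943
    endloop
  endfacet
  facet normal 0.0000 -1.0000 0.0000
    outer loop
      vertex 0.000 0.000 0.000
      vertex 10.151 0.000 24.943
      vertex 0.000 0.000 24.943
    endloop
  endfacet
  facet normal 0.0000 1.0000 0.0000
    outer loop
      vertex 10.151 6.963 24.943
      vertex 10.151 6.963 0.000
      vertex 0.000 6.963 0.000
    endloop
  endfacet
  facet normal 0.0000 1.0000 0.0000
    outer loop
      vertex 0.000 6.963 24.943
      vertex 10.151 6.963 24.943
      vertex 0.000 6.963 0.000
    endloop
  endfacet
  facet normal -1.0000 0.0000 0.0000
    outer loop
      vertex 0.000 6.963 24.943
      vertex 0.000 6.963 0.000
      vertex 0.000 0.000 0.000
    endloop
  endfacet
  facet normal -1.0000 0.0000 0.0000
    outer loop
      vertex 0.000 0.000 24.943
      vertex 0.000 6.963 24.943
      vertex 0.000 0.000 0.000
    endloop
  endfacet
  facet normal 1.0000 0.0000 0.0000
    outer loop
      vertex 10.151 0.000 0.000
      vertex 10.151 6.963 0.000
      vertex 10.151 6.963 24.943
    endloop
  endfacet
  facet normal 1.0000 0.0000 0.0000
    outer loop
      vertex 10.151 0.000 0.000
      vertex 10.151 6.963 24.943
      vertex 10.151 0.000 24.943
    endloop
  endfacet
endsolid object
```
; perimeter-only toolpath
G21 ; units = mm
G90 ; absolute positioning
G28 ; home
; layer 1
G0 Z4.157
G0 X0.000 Y0.000
G1 X10.151 Y0.000
G1 X10.151 Y6.963
G1 X0.000 Y6.963
G1 X0.000 Y0.000
; layer 2
G0 Z8.314
G0 X0.000 Y0.000
G1 X10.151 Y0.000
G1 X10.151 Y6.963
G1 X0.000 Y6.963
G1 X0.000 Y0.000
; layer 3
G0 Z12.472
G0 X0.000 Y0.000
G1 X10.151 Y0.000
G1 X10.151 Y6.963
G1 X0.000 Y6.963
G1 X0.000 Y0.000
; layer 4
G0 Z16.629
G0 X0.000 Y0.000
G1 X10.151 Y0.000
G1 X10.151 Y6.963
G1 X0.000 Y6.963
G1 X0.000 Y0.000
; layer 5
G0 Z20.786
G0 X0.000 Y0.000
G1 X10.151 Y0.000
G1 X10.151 Y6.963
G1 X0.000 Y6.963
G1 X0.000 Y0.000
; layer 6
G0 Z24.943
G0 X0.000 Y0.000
G1 X10.151 Y0.000
G1 X10.151 Y6.963
G1 X0.000 Y6.963
G1 X0.000 Y0.000
M2 ; end

The solid is a rectangular box, roughly 10.2 × 6.96 mm footprint and 24.9 mm tall. Slicing at Δz = 4.157 mm — 6 equal slices spanning the solid's height, so layer i sits at z = i·h/6 — gives 6 non-empty perimeters. Each is a 4-segment closed polygon; G0 lifts to the layer z and rapids to the start vertex, then G1 traces the edges.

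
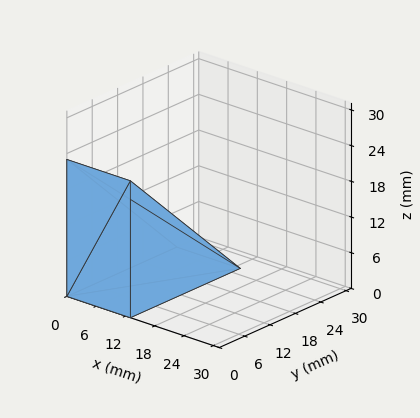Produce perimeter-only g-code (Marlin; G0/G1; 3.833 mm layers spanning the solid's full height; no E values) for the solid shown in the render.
Reading the render: the shape is a wedge (ramp): 13 × 26 mm base, rising to 23 mm along the y=0 edge and sloping linearly to z=0 at y=26 (dimensions read to the nearest mm from the axis ticks). For the g-code, the solid's height is divided into equal slices at the stated Δz and each level perimeter traced with G1 moves after a G0 lift.

; perimeter-only toolpath
G21 ; units = mm
G90 ; absolute positioning
G28 ; home
; layer 1
G0 Z3.833
G0 X0.000 Y0.000
G1 X13.000 Y0.000
G1 X13.000 Y21.667
G1 X0.000 Y21.667
G1 X0.000 Y0.000
; layer 2
G0 Z7.667
G0 X0.000 Y0.000
G1 X13.000 Y0.000
G1 X13.000 Y17.333
G1 X0.000 Y17.333
G1 X0.000 Y0.000
; layer 3
G0 Z11.500
G0 X0.000 Y0.000
G1 X13.000 Y0.000
G1 X13.000 Y13.000
G1 X0.000 Y13.000
G1 X0.000 Y0.000
; layer 4
G0 Z15.333
G0 X0.000 Y0.000
G1 X13.000 Y0.000
G1 X13.000 Y8.667
G1 X0.000 Y8.667
G1 X0.000 Y0.000
; layer 5
G0 Z19.167
G0 X0.000 Y0.000
G1 X13.000 Y0.000
G1 X13.000 Y4.333
G1 X0.000 Y4.333
G1 X0.000 Y0.000
M2 ; end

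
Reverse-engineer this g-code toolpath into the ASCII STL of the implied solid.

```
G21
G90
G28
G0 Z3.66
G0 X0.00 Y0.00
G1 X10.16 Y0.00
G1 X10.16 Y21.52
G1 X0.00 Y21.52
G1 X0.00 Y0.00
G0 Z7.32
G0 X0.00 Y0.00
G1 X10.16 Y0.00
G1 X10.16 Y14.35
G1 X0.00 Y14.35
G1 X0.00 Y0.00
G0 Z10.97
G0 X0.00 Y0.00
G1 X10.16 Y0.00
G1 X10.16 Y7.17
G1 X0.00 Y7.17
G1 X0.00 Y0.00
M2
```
solid part
  facet normal 0.0000 0.0000 -1.0000
    outer loop
      vertex 10.16 28.69 0.00
      vertex 10.16 0.00 0.00
      vertex 0.00 0.00 0.00
    endloop
  endfacet
  facet normal 0.0000 0.0000 -1.0000
    outer loop
      vertex 0.00 28.69 0.00
      vertex 10.16 28.69 0.00
      vertex 0.00 0.00 0.00
    endloop
  endfacet
  facet normal 0.0000 -1.0000 0.0000
    outer loop
      vertex 0.00 0.00 0.00
      vertex 10.16 0.00 0.00
      vertex 10.16 0.00 14.63
    endloop
  endfacet
  facet normal 0.0000 -1.0000 0.0000
    outer loop
      vertex 0.00 0.00 0.00
      vertex 10.16 0.00 14.63
      vertex 0.00 0.00 14.63
    endloop
  endfacet
  facet normal 0.0000 0.4543 0.8909
    outer loop
      vertex 0.00 0.00 14.63
      vertex 10.16 0.00 14.63
      vertex 10.16 28.69 0.00
    endloop
  endfacet
  facet normal 0.0000 0.4543 0.8909
    outer loop
      vertex 0.00 0.00 14.63
      vertex 10.16 28.69 0.00
      vertex 0.00 28.69 0.00
    endloop
  endfacet
  facet normal -1.0000 0.0000 0.0000
    outer loop
      vertex 0.00 0.00 14.63
      vertex 0.00 28.69 0.00
      vertex 0.00 0.00 0.00
    endloop
  endfacet
  facet normal 1.0000 0.0000 0.0000
    outer loop
      vertex 10.16 0.00 0.00
      vertex 10.16 28.69 0.00
      vertex 10.16 0.00 14.63
    endloop
  endfacet
endsolid part

The G0 Z moves step by Δz≈3.66 mm. The G1 loops shrink linearly with z, so the solid tapers from its base footprint up to z≈14.6. Closing with a flat bottom cap and the tapered top and triangulating gives 8 facets — a wedge (ramp): 10.2 × 28.7 mm base, rising to 14.6 mm along the y=0 edge and sloping linearly to z=0 at y=28.7.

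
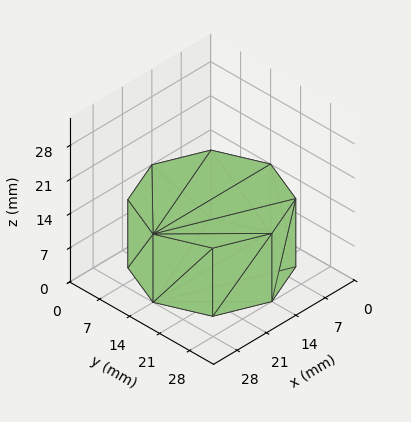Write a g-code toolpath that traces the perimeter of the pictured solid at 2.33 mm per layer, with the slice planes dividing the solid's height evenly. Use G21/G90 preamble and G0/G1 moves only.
Reading the render: the shape is a regular 8-sided prism (a cylinder approximated with 8 flat sides), circumscribed radius ≈ 14 mm, height ≈ 14 mm (dimensions read to the nearest mm from the axis ticks). For the g-code, the solid's height is divided into equal slices at the stated Δz and each level perimeter traced with G1 moves after a G0 lift.

; perimeter-only toolpath
G21 ; units = mm
G90 ; absolute positioning
G28 ; home
; layer 1
G0 Z2.33
G0 X28.00 Y14.00
G1 X23.90 Y23.90
G1 X14.00 Y28.00
G1 X4.10 Y23.90
G1 X0.00 Y14.00
G1 X4.10 Y4.10
G1 X14.00 Y0.00
G1 X23.90 Y4.10
G1 X28.00 Y14.00
; layer 2
G0 Z4.67
G0 X28.00 Y14.00
G1 X23.90 Y23.90
G1 X14.00 Y28.00
G1 X4.10 Y23.90
G1 X0.00 Y14.00
G1 X4.10 Y4.10
G1 X14.00 Y0.00
G1 X23.90 Y4.10
G1 X28.00 Y14.00
; layer 3
G0 Z7.00
G0 X28.00 Y14.00
G1 X23.90 Y23.90
G1 X14.00 Y28.00
G1 X4.10 Y23.90
G1 X0.00 Y14.00
G1 X4.10 Y4.10
G1 X14.00 Y0.00
G1 X23.90 Y4.10
G1 X28.00 Y14.00
; layer 4
G0 Z9.33
G0 X28.00 Y14.00
G1 X23.90 Y23.90
G1 X14.00 Y28.00
G1 X4.10 Y23.90
G1 X0.00 Y14.00
G1 X4.10 Y4.10
G1 X14.00 Y0.00
G1 X23.90 Y4.10
G1 X28.00 Y14.00
; layer 5
G0 Z11.67
G0 X28.00 Y14.00
G1 X23.90 Y23.90
G1 X14.00 Y28.00
G1 X4.10 Y23.90
G1 X0.00 Y14.00
G1 X4.10 Y4.10
G1 X14.00 Y0.00
G1 X23.90 Y4.10
G1 X28.00 Y14.00
; layer 6
G0 Z14.00
G0 X28.00 Y14.00
G1 X23.90 Y23.90
G1 X14.00 Y28.00
G1 X4.10 Y23.90
G1 X0.00 Y14.00
G1 X4.10 Y4.10
G1 X14.00 Y0.00
G1 X23.90 Y4.10
G1 X28.00 Y14.00
M2 ; end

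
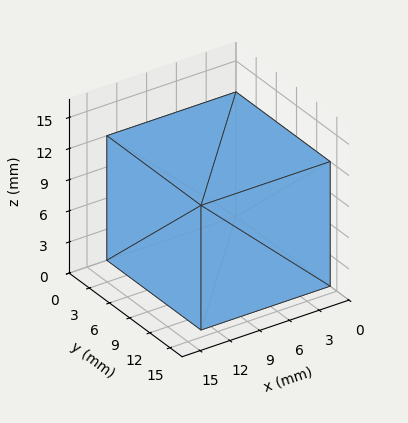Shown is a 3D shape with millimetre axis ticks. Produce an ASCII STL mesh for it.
Reading the render: the shape is a rectangular box, roughly 13 × 14 mm footprint and 12 mm tall (dimensions read to the nearest mm from the axis ticks). For the STL, each face is triangulated and given an outward normal.

solid part
  facet normal 0.0000 0.0000 -1.0000
    outer loop
      vertex 13.0 14.0 0.0
      vertex 13.0 0.0 0.0
      vertex 0.0 0.0 0.0
    endloop
  endfacet
  facet normal 0.0000 0.0000 -1.0000
    outer loop
      vertex 0.0 14.0 0.0
      vertex 13.0 14.0 0.0
      vertex 0.0 0.0 0.0
    endloop
  endfacet
  facet normal 0.0000 0.0000 1.0000
    outer loop
      vertex 0.0 0.0 12.0
      vertex 13.0 0.0 12.0
      vertex 13.0 14.0 12.0
    endloop
  endfacet
  facet normal 0.0000 0.0000 1.0000
    outer loop
      vertex 0.0 0.0 12.0
      vertex 13.0 14.0 12.0
      vertex 0.0 14.0 12.0
    endloop
  endfacet
  facet normal 0.0000 -1.0000 0.0000
    outer loop
      vertex 0.0 0.0 0.0
      vertex 13.0 0.0 0.0
      vertex 13.0 0.0 12.0
    endloop
  endfacet
  facet normal 0.0000 -1.0000 0.0000
    outer loop
      vertex 0.0 0.0 0.0
      vertex 13.0 0.0 12.0
      vertex 0.0 0.0 12.0
    endloop
  endfacet
  facet normal 0.0000 1.0000 0.0000
    outer loop
      vertex 13.0 14.0 12.0
      vertex 13.0 14.0 0.0
      vertex 0.0 14.0 0.0
    endloop
  endfacet
  facet normal 0.0000 1.0000 0.0000
    outer loop
      vertex 0.0 14.0 12.0
      vertex 13.0 14.0 12.0
      vertex 0.0 14.0 0.0
    endloop
  endfacet
  facet normal -1.0000 0.0000 0.0000
    outer loop
      vertex 0.0 14.0 12.0
      vertex 0.0 14.0 0.0
      vertex 0.0 0.0 0.0
    endloop
  endfacet
  facet normal -1.0000 0.0000 0.0000
    outer loop
      vertex 0.0 0.0 12.0
      vertex 0.0 14.0 12.0
      vertex 0.0 0.0 0.0
    endloop
  endfacet
  facet normal 1.0000 0.0000 0.0000
    outer loop
      vertex 13.0 0.0 0.0
      vertex 13.0 14.0 0.0
      vertex 13.0 14.0 12.0
    endloop
  endfacet
  facet normal 1.0000 0.0000 0.0000
    outer loop
      vertex 13.0 0.0 0.0
      vertex 13.0 14.0 12.0
      vertex 13.0 0.0 12.0
    endloop
  endfacet
endsolid part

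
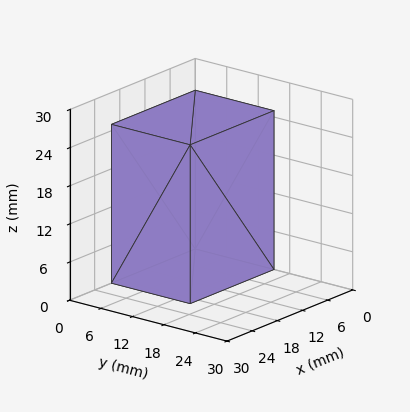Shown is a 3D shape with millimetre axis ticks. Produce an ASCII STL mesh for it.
Reading the render: the shape is a rectangular box, roughly 20 × 15 mm footprint and 25 mm tall (dimensions read to the nearest mm from the axis ticks). For the STL, each face is triangulated and given an outward normal.

solid part
  facet normal 0.0000 0.0000 -1.0000
    outer loop
      vertex 20.00 15.00 0.00
      vertex 20.00 0.00 0.00
      vertex 0.00 0.00 0.00
    endloop
  endfacet
  facet normal 0.0000 0.0000 -1.0000
    outer loop
      vertex 0.00 15.00 0.00
      vertex 20.00 15.00 0.00
      vertex 0.00 0.00 0.00
    endloop
  endfacet
  facet normal 0.0000 0.0000 1.0000
    outer loop
      vertex 0.00 0.00 25.00
      vertex 20.00 0.00 25.00
      vertex 20.00 15.00 25.00
    endloop
  endfacet
  facet normal 0.0000 0.0000 1.0000
    outer loop
      vertex 0.00 0.00 25.00
      vertex 20.00 15.00 25.00
      vertex 0.00 15.00 25.00
    endloop
  endfacet
  facet normal 0.0000 -1.0000 0.0000
    outer loop
      vertex 0.00 0.00 0.00
      vertex 20.00 0.00 0.00
      vertex 20.00 0.00 25.00
    endloop
  endfacet
  facet normal 0.0000 -1.0000 0.0000
    outer loop
      vertex 0.00 0.00 0.00
      vertex 20.00 0.00 25.00
      vertex 0.00 0.00 25.00
    endloop
  endfacet
  facet normal 0.0000 1.0000 0.0000
    outer loop
      vertex 20.00 15.00 25.00
      vertex 20.00 15.00 0.00
      vertex 0.00 15.00 0.00
    endloop
  endfacet
  facet normal 0.0000 1.0000 0.0000
    outer loop
      vertex 0.00 15.00 25.00
      vertex 20.00 15.00 25.00
      vertex 0.00 15.00 0.00
    endloop
  endfacet
  facet normal -1.0000 0.0000 0.0000
    outer loop
      vertex 0.00 15.00 25.00
      vertex 0.00 15.00 0.00
      vertex 0.00 0.00 0.00
    endloop
  endfacet
  facet normal -1.0000 0.0000 0.0000
    outer loop
      vertex 0.00 0.00 25.00
      vertex 0.00 15.00 25.00
      vertex 0.00 0.00 0.00
    endloop
  endfacet
  facet normal 1.0000 0.0000 0.0000
    outer loop
      vertex 20.00 0.00 0.00
      vertex 20.00 15.00 0.00
      vertex 20.00 15.00 25.00
    endloop
  endfacet
  facet normal 1.0000 0.0000 0.0000
    outer loop
      vertex 20.00 0.00 0.00
      vertex 20.00 15.00 25.00
      vertex 20.00 0.00 25.00
    endloop
  endfacet
endsolid part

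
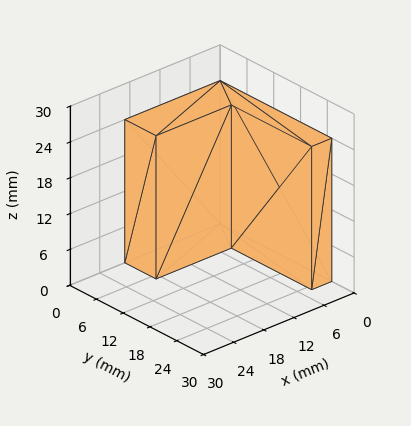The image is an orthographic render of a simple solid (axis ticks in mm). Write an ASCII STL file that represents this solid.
Reading the render: the shape is an L-shaped prism: outer 19 × 25 mm, arm thicknesses ≈ 7 mm (horizontal) and 4 mm (vertical), extruded 24 mm in z (dimensions read to the nearest mm from the axis ticks). For the STL, each face is triangulated and given an outward normal.

solid part
  facet normal 0.0000 0.0000 -1.0000
    outer loop
      vertex 19.0 7.0 0.0
      vertex 19.0 0.0 0.0
      vertex 0.0 0.0 0.0
    endloop
  endfacet
  facet normal 0.0000 0.0000 -1.0000
    outer loop
      vertex 4.0 7.0 0.0
      vertex 19.0 7.0 0.0
      vertex 0.0 0.0 0.0
    endloop
  endfacet
  facet normal 0.0000 0.0000 -1.0000
    outer loop
      vertex 4.0 25.0 0.0
      vertex 4.0 7.0 0.0
      vertex 0.0 0.0 0.0
    endloop
  endfacet
  facet normal 0.0000 0.0000 -1.0000
    outer loop
      vertex 0.0 25.0 0.0
      vertex 4.0 25.0 0.0
      vertex 0.0 0.0 0.0
    endloop
  endfacet
  facet normal 0.0000 0.0000 1.0000
    outer loop
      vertex 0.0 0.0 24.0
      vertex 19.0 0.0 24.0
      vertex 19.0 7.0 24.0
    endloop
  endfacet
  facet normal 0.0000 0.0000 1.0000
    outer loop
      vertex 0.0 0.0 24.0
      vertex 19.0 7.0 24.0
      vertex 4.0 7.0 24.0
    endloop
  endfacet
  facet normal 0.0000 0.0000 1.0000
    outer loop
      vertex 0.0 0.0 24.0
      vertex 4.0 7.0 24.0
      vertex 4.0 25.0 24.0
    endloop
  endfacet
  facet normal 0.0000 0.0000 1.0000
    outer loop
      vertex 0.0 0.0 24.0
      vertex 4.0 25.0 24.0
      vertex 0.0 25.0 24.0
    endloop
  endfacet
  facet normal 0.0000 -1.0000 0.0000
    outer loop
      vertex 0.0 0.0 0.0
      vertex 19.0 0.0 0.0
      vertex 19.0 0.0 24.0
    endloop
  endfacet
  facet normal 0.0000 -1.0000 0.0000
    outer loop
      vertex 0.0 0.0 0.0
      vertex 19.0 0.0 24.0
      vertex 0.0 0.0 24.0
    endloop
  endfacet
  facet normal 1.0000 0.0000 0.0000
    outer loop
      vertex 19.0 0.0 0.0
      vertex 19.0 7.0 0.0
      vertex 19.0 7.0 24.0
    endloop
  endfacet
  facet normal 1.0000 0.0000 0.0000
    outer loop
      vertex 19.0 0.0 0.0
      vertex 19.0 7.0 24.0
      vertex 19.0 0.0 24.0
    endloop
  endfacet
  facet normal 0.0000 1.0000 0.0000
    outer loop
      vertex 19.0 7.0 0.0
      vertex 4.0 7.0 0.0
      vertex 4.0 7.0 24.0
    endloop
  endfacet
  facet normal 0.0000 1.0000 0.0000
    outer loop
      vertex 19.0 7.0 0.0
      vertex 4.0 7.0 24.0
      vertex 19.0 7.0 24.0
    endloop
  endfacet
  facet normal 1.0000 0.0000 0.0000
    outer loop
      vertex 4.0 7.0 0.0
      vertex 4.0 25.0 0.0
      vertex 4.0 25.0 24.0
    endloop
  endfacet
  facet normal 1.0000 0.0000 0.0000
    outer loop
      vertex 4.0 7.0 0.0
      vertex 4.0 25.0 24.0
      vertex 4.0 7.0 24.0
    endloop
  endfacet
  facet normal 0.0000 1.0000 0.0000
    outer loop
      vertex 4.0 25.0 0.0
      vertex 0.0 25.0 0.0
      vertex 0.0 25.0 24.0
    endloop
  endfacet
  facet normal 0.0000 1.0000 0.0000
    outer loop
      vertex 4.0 25.0 0.0
      vertex 0.0 25.0 24.0
      vertex 4.0 25.0 24.0
    endloop
  endfacet
  facet normal -1.0000 0.0000 0.0000
    outer loop
      vertex 0.0 25.0 0.0
      vertex 0.0 0.0 0.0
      vertex 0.0 0.0 24.0
    endloop
  endfacet
  facet normal -1.0000 0.0000 0.0000
    outer loop
      vertex 0.0 25.0 0.0
      vertex 0.0 0.0 24.0
      vertex 0.0 25.0 24.0
    endloop
  endfacet
endsolid part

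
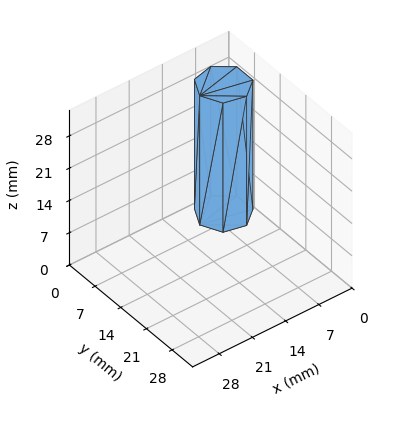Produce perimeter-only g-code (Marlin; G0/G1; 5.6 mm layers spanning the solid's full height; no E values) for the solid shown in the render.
Reading the render: the shape is a regular 7-sided prism (a cylinder approximated with 7 flat sides), circumscribed radius ≈ 5 mm, height ≈ 28 mm (dimensions read to the nearest mm from the axis ticks). For the g-code, the solid's height is divided into equal slices at the stated Δz and each level perimeter traced with G1 moves after a G0 lift.

; perimeter-only toolpath
G21 ; units = mm
G90 ; absolute positioning
G28 ; home
; layer 1
G0 Z5.6
G0 X10.0 Y5.0
G1 X8.1 Y8.9
G1 X3.9 Y9.9
G1 X0.5 Y7.2
G1 X0.5 Y2.8
G1 X3.9 Y0.1
G1 X8.1 Y1.1
G1 X10.0 Y5.0
; layer 2
G0 Z11.2
G0 X10.0 Y5.0
G1 X8.1 Y8.9
G1 X3.9 Y9.9
G1 X0.5 Y7.2
G1 X0.5 Y2.8
G1 X3.9 Y0.1
G1 X8.1 Y1.1
G1 X10.0 Y5.0
; layer 3
G0 Z16.8
G0 X10.0 Y5.0
G1 X8.1 Y8.9
G1 X3.9 Y9.9
G1 X0.5 Y7.2
G1 X0.5 Y2.8
G1 X3.9 Y0.1
G1 X8.1 Y1.1
G1 X10.0 Y5.0
; layer 4
G0 Z22.4
G0 X10.0 Y5.0
G1 X8.1 Y8.9
G1 X3.9 Y9.9
G1 X0.5 Y7.2
G1 X0.5 Y2.8
G1 X3.9 Y0.1
G1 X8.1 Y1.1
G1 X10.0 Y5.0
; layer 5
G0 Z28.0
G0 X10.0 Y5.0
G1 X8.1 Y8.9
G1 X3.9 Y9.9
G1 X0.5 Y7.2
G1 X0.5 Y2.8
G1 X3.9 Y0.1
G1 X8.1 Y1.1
G1 X10.0 Y5.0
M2 ; end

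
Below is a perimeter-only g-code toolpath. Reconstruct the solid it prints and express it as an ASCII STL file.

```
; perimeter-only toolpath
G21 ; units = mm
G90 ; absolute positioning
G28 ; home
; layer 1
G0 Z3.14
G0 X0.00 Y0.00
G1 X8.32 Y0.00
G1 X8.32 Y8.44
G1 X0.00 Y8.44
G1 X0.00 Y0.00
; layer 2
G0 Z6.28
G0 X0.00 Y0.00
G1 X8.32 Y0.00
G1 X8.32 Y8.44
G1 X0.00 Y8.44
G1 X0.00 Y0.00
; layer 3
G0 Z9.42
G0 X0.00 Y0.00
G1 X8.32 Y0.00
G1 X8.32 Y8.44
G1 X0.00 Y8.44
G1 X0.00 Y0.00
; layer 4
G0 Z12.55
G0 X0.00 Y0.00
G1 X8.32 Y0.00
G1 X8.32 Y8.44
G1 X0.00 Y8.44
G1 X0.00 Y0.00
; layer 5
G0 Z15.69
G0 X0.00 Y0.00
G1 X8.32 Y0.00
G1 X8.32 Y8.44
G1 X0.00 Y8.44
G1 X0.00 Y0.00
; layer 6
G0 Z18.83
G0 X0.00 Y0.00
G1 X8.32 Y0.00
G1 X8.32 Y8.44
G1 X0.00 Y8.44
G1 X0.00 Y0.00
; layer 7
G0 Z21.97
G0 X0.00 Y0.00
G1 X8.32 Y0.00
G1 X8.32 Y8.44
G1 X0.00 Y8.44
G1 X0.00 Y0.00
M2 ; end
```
solid part
  facet normal 0.0000 0.0000 -1.0000
    outer loop
      vertex 8.32 8.44 0.00
      vertex 8.32 0.00 0.00
      vertex 0.00 0.00 0.00
    endloop
  endfacet
  facet normal 0.0000 0.0000 -1.0000
    outer loop
      vertex 0.00 8.44 0.00
      vertex 8.32 8.44 0.00
      vertex 0.00 0.00 0.00
    endloop
  endfacet
  facet normal 0.0000 0.0000 1.0000
    outer loop
      vertex 0.00 0.00 21.97
      vertex 8.32 0.00 21.97
      vertex 8.32 8.44 21.97
    endloop
  endfacet
  facet normal 0.0000 0.0000 1.0000
    outer loop
      vertex 0.00 0.00 21.97
      vertex 8.32 8.44 21.97
      vertex 0.00 8.44 21.97
    endloop
  endfacet
  facet normal 0.0000 -1.0000 0.0000
    outer loop
      vertex 0.00 0.00 0.00
      vertex 8.32 0.00 0.00
      vertex 8.32 0.00 21.97
    endloop
  endfacet
  facet normal 0.0000 -1.0000 0.0000
    outer loop
      vertex 0.00 0.00 0.00
      vertex 8.32 0.00 21.97
      vertex 0.00 0.00 21.97
    endloop
  endfacet
  facet normal 0.0000 1.0000 0.0000
    outer loop
      vertex 8.32 8.44 21.97
      vertex 8.32 8.44 0.00
      vertex 0.00 8.44 0.00
    endloop
  endfacet
  facet normal 0.0000 1.0000 0.0000
    outer loop
      vertex 0.00 8.44 21.97
      vertex 8.32 8.44 21.97
      vertex 0.00 8.44 0.00
    endloop
  endfacet
  facet normal -1.0000 0.0000 0.0000
    outer loop
      vertex 0.00 8.44 21.97
      vertex 0.00 8.44 0.00
      vertex 0.00 0.00 0.00
    endloop
  endfacet
  facet normal -1.0000 0.0000 0.0000
    outer loop
      vertex 0.00 0.00 21.97
      vertex 0.00 8.44 21.97
      vertex 0.00 0.00 0.00
    endloop
  endfacet
  facet normal 1.0000 0.0000 0.0000
    outer loop
      vertex 8.32 0.00 0.00
      vertex 8.32 8.44 0.00
      vertex 8.32 8.44 21.97
    endloop
  endfacet
  facet normal 1.0000 0.0000 0.0000
    outer loop
      vertex 8.32 0.00 0.00
      vertex 8.32 8.44 21.97
      vertex 8.32 0.00 21.97
    endloop
  endfacet
endsolid part

The G0 Z moves step by Δz≈3.14 mm. Every layer's G1 loop is the same polygon, so the solid is a straight extrusion of it from z=0 to z≈22. Closing with flat bottom and top caps and triangulating gives 12 facets — a rectangular box, roughly 8.32 × 8.44 mm footprint and 22 mm tall.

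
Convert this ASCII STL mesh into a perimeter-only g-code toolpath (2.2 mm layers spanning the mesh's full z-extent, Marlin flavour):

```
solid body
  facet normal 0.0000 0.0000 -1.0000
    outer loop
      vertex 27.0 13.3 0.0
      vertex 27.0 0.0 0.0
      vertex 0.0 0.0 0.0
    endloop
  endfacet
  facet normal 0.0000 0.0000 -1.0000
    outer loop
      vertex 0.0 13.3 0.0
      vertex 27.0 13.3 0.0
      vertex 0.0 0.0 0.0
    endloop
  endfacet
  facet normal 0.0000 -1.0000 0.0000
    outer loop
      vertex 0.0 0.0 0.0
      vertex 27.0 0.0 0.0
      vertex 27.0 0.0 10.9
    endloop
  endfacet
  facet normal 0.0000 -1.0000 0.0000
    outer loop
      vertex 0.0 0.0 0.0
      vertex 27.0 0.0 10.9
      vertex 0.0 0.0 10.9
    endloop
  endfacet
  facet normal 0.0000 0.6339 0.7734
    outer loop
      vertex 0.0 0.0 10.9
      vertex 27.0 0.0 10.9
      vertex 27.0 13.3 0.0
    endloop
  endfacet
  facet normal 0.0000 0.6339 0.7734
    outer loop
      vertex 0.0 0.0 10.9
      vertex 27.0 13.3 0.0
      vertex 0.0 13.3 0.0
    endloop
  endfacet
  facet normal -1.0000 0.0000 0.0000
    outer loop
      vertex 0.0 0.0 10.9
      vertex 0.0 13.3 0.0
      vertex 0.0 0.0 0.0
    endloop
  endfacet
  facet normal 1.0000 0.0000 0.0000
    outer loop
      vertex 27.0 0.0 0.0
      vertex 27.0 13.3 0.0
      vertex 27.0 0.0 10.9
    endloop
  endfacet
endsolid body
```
; perimeter-only toolpath
G21 ; units = mm
G90 ; absolute positioning
G28 ; home
; layer 1
G0 Z2.2
G0 X0.0 Y0.0
G1 X27.0 Y0.0
G1 X27.0 Y10.6
G1 X0.0 Y10.6
G1 X0.0 Y0.0
; layer 2
G0 Z4.4
G0 X0.0 Y0.0
G1 X27.0 Y0.0
G1 X27.0 Y8.0
G1 X0.0 Y8.0
G1 X0.0 Y0.0
; layer 3
G0 Z6.5
G0 X0.0 Y0.0
G1 X27.0 Y0.0
G1 X27.0 Y5.3
G1 X0.0 Y5.3
G1 X0.0 Y0.0
; layer 4
G0 Z8.7
G0 X0.0 Y0.0
G1 X27.0 Y0.0
G1 X27.0 Y2.7
G1 X0.0 Y2.7
G1 X0.0 Y0.0
M2 ; end

The solid is a wedge (ramp): 27 × 13.3 mm base, rising to 10.9 mm along the y=0 edge and sloping linearly to z=0 at y=13.3. Slicing at Δz = 2.2 mm — 5 equal slices spanning the solid's height, so layer i sits at z = i·h/5 — gives 4 non-empty perimeters. Each is a 4-segment closed polygon; G0 lifts to the layer z and rapids to the start vertex, then G1 traces the edges. The cross-section shrinks linearly with z (the slice at the apex is degenerate and omitted).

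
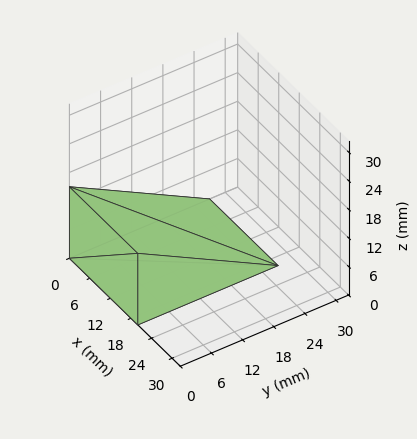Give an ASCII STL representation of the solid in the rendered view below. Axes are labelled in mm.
Reading the render: the shape is a wedge (ramp): 20 × 27 mm base, rising to 15 mm along the y=0 edge and sloping linearly to z=0 at y=27 (dimensions read to the nearest mm from the axis ticks). For the STL, each face is triangulated and given an outward normal.

solid part
  facet normal 0.0000 0.0000 -1.0000
    outer loop
      vertex 20.0 27.0 0.0
      vertex 20.0 0.0 0.0
      vertex 0.0 0.0 0.0
    endloop
  endfacet
  facet normal 0.0000 0.0000 -1.0000
    outer loop
      vertex 0.0 27.0 0.0
      vertex 20.0 27.0 0.0
      vertex 0.0 0.0 0.0
    endloop
  endfacet
  facet normal 0.0000 -1.0000 0.0000
    outer loop
      vertex 0.0 0.0 0.0
      vertex 20.0 0.0 0.0
      vertex 20.0 0.0 15.0
    endloop
  endfacet
  facet normal 0.0000 -1.0000 0.0000
    outer loop
      vertex 0.0 0.0 0.0
      vertex 20.0 0.0 15.0
      vertex 0.0 0.0 15.0
    endloop
  endfacet
  facet normal 0.0000 0.4856 0.8742
    outer loop
      vertex 0.0 0.0 15.0
      vertex 20.0 0.0 15.0
      vertex 20.0 27.0 0.0
    endloop
  endfacet
  facet normal 0.0000 0.4856 0.8742
    outer loop
      vertex 0.0 0.0 15.0
      vertex 20.0 27.0 0.0
      vertex 0.0 27.0 0.0
    endloop
  endfacet
  facet normal -1.0000 0.0000 0.0000
    outer loop
      vertex 0.0 0.0 15.0
      vertex 0.0 27.0 0.0
      vertex 0.0 0.0 0.0
    endloop
  endfacet
  facet normal 1.0000 0.0000 0.0000
    outer loop
      vertex 20.0 0.0 0.0
      vertex 20.0 27.0 0.0
      vertex 20.0 0.0 15.0
    endloop
  endfacet
endsolid part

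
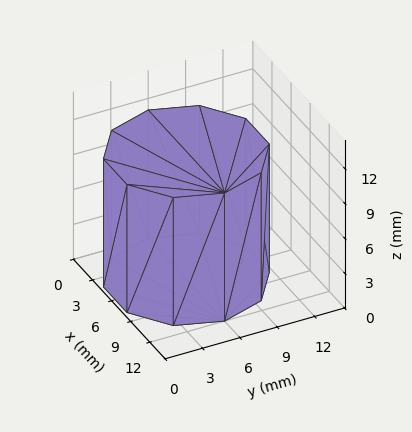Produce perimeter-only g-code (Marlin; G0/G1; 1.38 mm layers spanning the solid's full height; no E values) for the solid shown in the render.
Reading the render: the shape is a regular 10-sided prism (a cylinder approximated with 10 flat sides), circumscribed radius ≈ 6 mm, height ≈ 11 mm (dimensions read to the nearest mm from the axis ticks). For the g-code, the solid's height is divided into equal slices at the stated Δz and each level perimeter traced with G1 moves after a G0 lift.

; perimeter-only toolpath
G21 ; units = mm
G90 ; absolute positioning
G28 ; home
; layer 1
G0 Z1.38
G0 X12.00 Y6.00
G1 X10.85 Y9.53
G1 X7.85 Y11.71
G1 X4.15 Y11.71
G1 X1.15 Y9.53
G1 X0.00 Y6.00
G1 X1.15 Y2.47
G1 X4.15 Y0.29
G1 X7.85 Y0.29
G1 X10.85 Y2.47
G1 X12.00 Y6.00
; layer 2
G0 Z2.75
G0 X12.00 Y6.00
G1 X10.85 Y9.53
G1 X7.85 Y11.71
G1 X4.15 Y11.71
G1 X1.15 Y9.53
G1 X0.00 Y6.00
G1 X1.15 Y2.47
G1 X4.15 Y0.29
G1 X7.85 Y0.29
G1 X10.85 Y2.47
G1 X12.00 Y6.00
; layer 3
G0 Z4.12
G0 X12.00 Y6.00
G1 X10.85 Y9.53
G1 X7.85 Y11.71
G1 X4.15 Y11.71
G1 X1.15 Y9.53
G1 X0.00 Y6.00
G1 X1.15 Y2.47
G1 X4.15 Y0.29
G1 X7.85 Y0.29
G1 X10.85 Y2.47
G1 X12.00 Y6.00
; layer 4
G0 Z5.50
G0 X12.00 Y6.00
G1 X10.85 Y9.53
G1 X7.85 Y11.71
G1 X4.15 Y11.71
G1 X1.15 Y9.53
G1 X0.00 Y6.00
G1 X1.15 Y2.47
G1 X4.15 Y0.29
G1 X7.85 Y0.29
G1 X10.85 Y2.47
G1 X12.00 Y6.00
; layer 5
G0 Z6.88
G0 X12.00 Y6.00
G1 X10.85 Y9.53
G1 X7.85 Y11.71
G1 X4.15 Y11.71
G1 X1.15 Y9.53
G1 X0.00 Y6.00
G1 X1.15 Y2.47
G1 X4.15 Y0.29
G1 X7.85 Y0.29
G1 X10.85 Y2.47
G1 X12.00 Y6.00
; layer 6
G0 Z8.25
G0 X12.00 Y6.00
G1 X10.85 Y9.53
G1 X7.85 Y11.71
G1 X4.15 Y11.71
G1 X1.15 Y9.53
G1 X0.00 Y6.00
G1 X1.15 Y2.47
G1 X4.15 Y0.29
G1 X7.85 Y0.29
G1 X10.85 Y2.47
G1 X12.00 Y6.00
; layer 7
G0 Z9.62
G0 X12.00 Y6.00
G1 X10.85 Y9.53
G1 X7.85 Y11.71
G1 X4.15 Y11.71
G1 X1.15 Y9.53
G1 X0.00 Y6.00
G1 X1.15 Y2.47
G1 X4.15 Y0.29
G1 X7.85 Y0.29
G1 X10.85 Y2.47
G1 X12.00 Y6.00
; layer 8
G0 Z11.00
G0 X12.00 Y6.00
G1 X10.85 Y9.53
G1 X7.85 Y11.71
G1 X4.15 Y11.71
G1 X1.15 Y9.53
G1 X0.00 Y6.00
G1 X1.15 Y2.47
G1 X4.15 Y0.29
G1 X7.85 Y0.29
G1 X10.85 Y2.47
G1 X12.00 Y6.00
M2 ; end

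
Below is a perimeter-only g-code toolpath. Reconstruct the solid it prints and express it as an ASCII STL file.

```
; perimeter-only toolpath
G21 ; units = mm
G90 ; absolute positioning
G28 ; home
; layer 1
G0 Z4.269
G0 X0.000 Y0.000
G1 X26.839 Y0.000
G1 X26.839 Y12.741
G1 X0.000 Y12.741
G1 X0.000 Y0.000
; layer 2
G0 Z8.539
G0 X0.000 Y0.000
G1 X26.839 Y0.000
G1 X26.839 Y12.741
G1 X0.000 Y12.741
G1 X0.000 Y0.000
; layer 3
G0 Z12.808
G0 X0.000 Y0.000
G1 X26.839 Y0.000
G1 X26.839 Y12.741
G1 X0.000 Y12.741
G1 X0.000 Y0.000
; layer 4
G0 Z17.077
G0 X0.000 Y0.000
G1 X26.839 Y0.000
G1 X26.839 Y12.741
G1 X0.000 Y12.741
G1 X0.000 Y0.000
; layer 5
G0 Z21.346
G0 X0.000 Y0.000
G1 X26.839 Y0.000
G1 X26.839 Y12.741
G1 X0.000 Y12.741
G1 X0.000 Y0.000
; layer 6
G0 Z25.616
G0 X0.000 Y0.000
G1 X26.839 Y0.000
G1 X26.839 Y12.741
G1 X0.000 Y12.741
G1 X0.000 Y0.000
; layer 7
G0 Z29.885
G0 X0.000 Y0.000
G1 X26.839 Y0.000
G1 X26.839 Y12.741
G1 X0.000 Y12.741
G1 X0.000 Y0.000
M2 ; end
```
solid part
  facet normal 0.0000 0.0000 -1.0000
    outer loop
      vertex 26.839 12.741 0.000
      vertex 26.839 0.000 0.000
      vertex 0.000 0.000 0.000
    endloop
  endfacet
  facet normal 0.0000 0.0000 -1.0000
    outer loop
      vertex 0.000 12.741 0.000
      vertex 26.839 12.741 0.000
      vertex 0.000 0.000 0.000
    endloop
  endfacet
  facet normal 0.0000 0.0000 1.0000
    outer loop
      vertex 0.000 0.000 29.885
      vertex 26.839 0.000 29.885
      vertex 26.839 12.741 29.885
    endloop
  endfacet
  facet normal 0.0000 0.0000 1.0000
    outer loop
      vertex 0.000 0.000 29.885
      vertex 26.839 12.741 29.885
      vertex 0.000 12.741 29.885
    endloop
  endfacet
  facet normal 0.0000 -1.0000 0.0000
    outer loop
      vertex 0.000 0.000 0.000
      vertex 26.839 0.000 0.000
      vertex 26.839 0.000 29.885
    endloop
  endfacet
  facet normal 0.0000 -1.0000 0.0000
    outer loop
      vertex 0.000 0.000 0.000
      vertex 26.839 0.000 29.885
      vertex 0.000 0.000 29.885
    endloop
  endfacet
  facet normal 0.0000 1.0000 0.0000
    outer loop
      vertex 26.839 12.741 29.885
      vertex 26.839 12.741 0.000
      vertex 0.000 12.741 0.000
    endloop
  endfacet
  facet normal 0.0000 1.0000 0.0000
    outer loop
      vertex 0.000 12.741 29.885
      vertex 26.839 12.741 29.885
      vertex 0.000 12.741 0.000
    endloop
  endfacet
  facet normal -1.0000 0.0000 0.0000
    outer loop
      vertex 0.000 12.741 29.885
      vertex 0.000 12.741 0.000
      vertex 0.000 0.000 0.000
    endloop
  endfacet
  facet normal -1.0000 0.0000 0.0000
    outer loop
      vertex 0.000 0.000 29.885
      vertex 0.000 12.741 29.885
      vertex 0.000 0.000 0.000
    endloop
  endfacet
  facet normal 1.0000 0.0000 0.0000
    outer loop
      vertex 26.839 0.000 0.000
      vertex 26.839 12.741 0.000
      vertex 26.839 12.741 29.885
    endloop
  endfacet
  facet normal 1.0000 0.0000 0.0000
    outer loop
      vertex 26.839 0.000 0.000
      vertex 26.839 12.741 29.885
      vertex 26.839 0.000 29.885
    endloop
  endfacet
endsolid part

The G0 Z moves step by Δz≈4.269 mm. Every layer's G1 loop is the same polygon, so the solid is a straight extrusion of it from z=0 to z≈29.9. Closing with flat bottom and top caps and triangulating gives 12 facets — a rectangular box, roughly 26.8 × 12.7 mm footprint and 29.9 mm tall.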